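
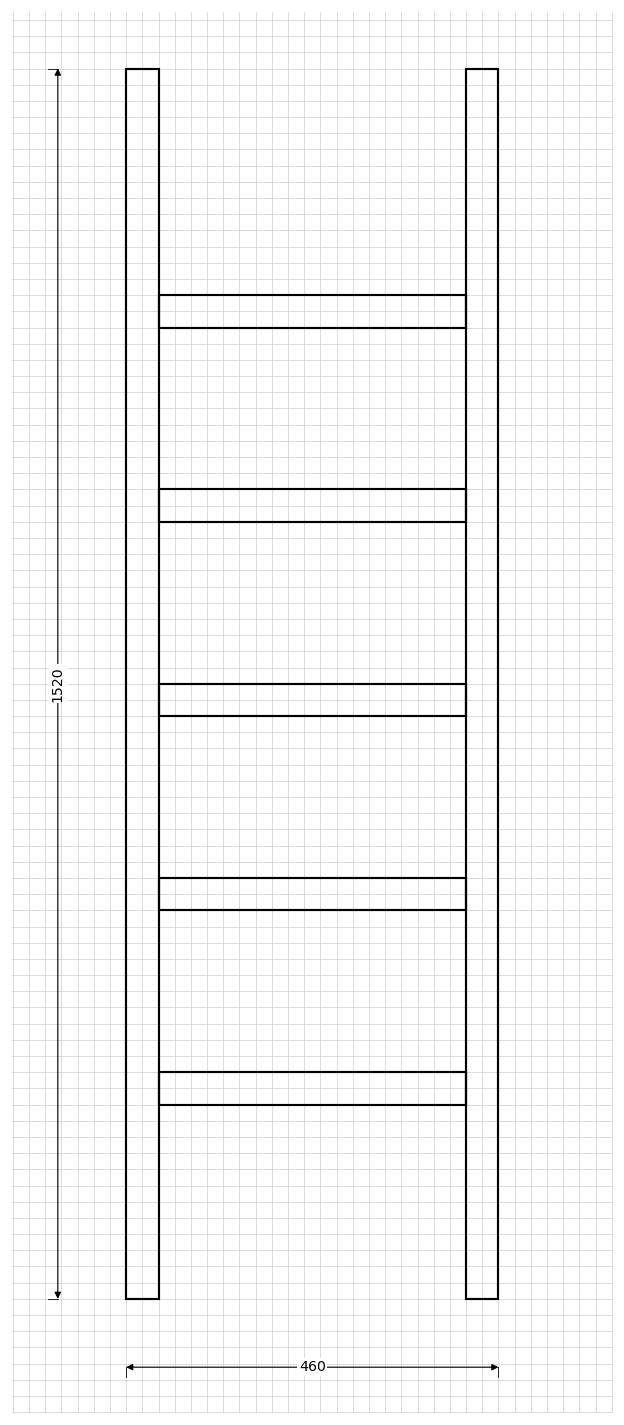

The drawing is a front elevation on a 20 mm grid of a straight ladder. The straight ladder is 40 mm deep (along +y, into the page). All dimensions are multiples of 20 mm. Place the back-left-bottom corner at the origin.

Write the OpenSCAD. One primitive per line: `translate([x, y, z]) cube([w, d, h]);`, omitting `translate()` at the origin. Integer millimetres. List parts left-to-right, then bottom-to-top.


cube([40, 40, 1520]);
translate([40, 0, 240]) cube([380, 40, 40]);
translate([40, 0, 480]) cube([380, 40, 40]);
translate([40, 0, 720]) cube([380, 40, 40]);
translate([40, 0, 960]) cube([380, 40, 40]);
translate([40, 0, 1200]) cube([380, 40, 40]);
translate([420, 0, 0]) cube([40, 40, 1520]);


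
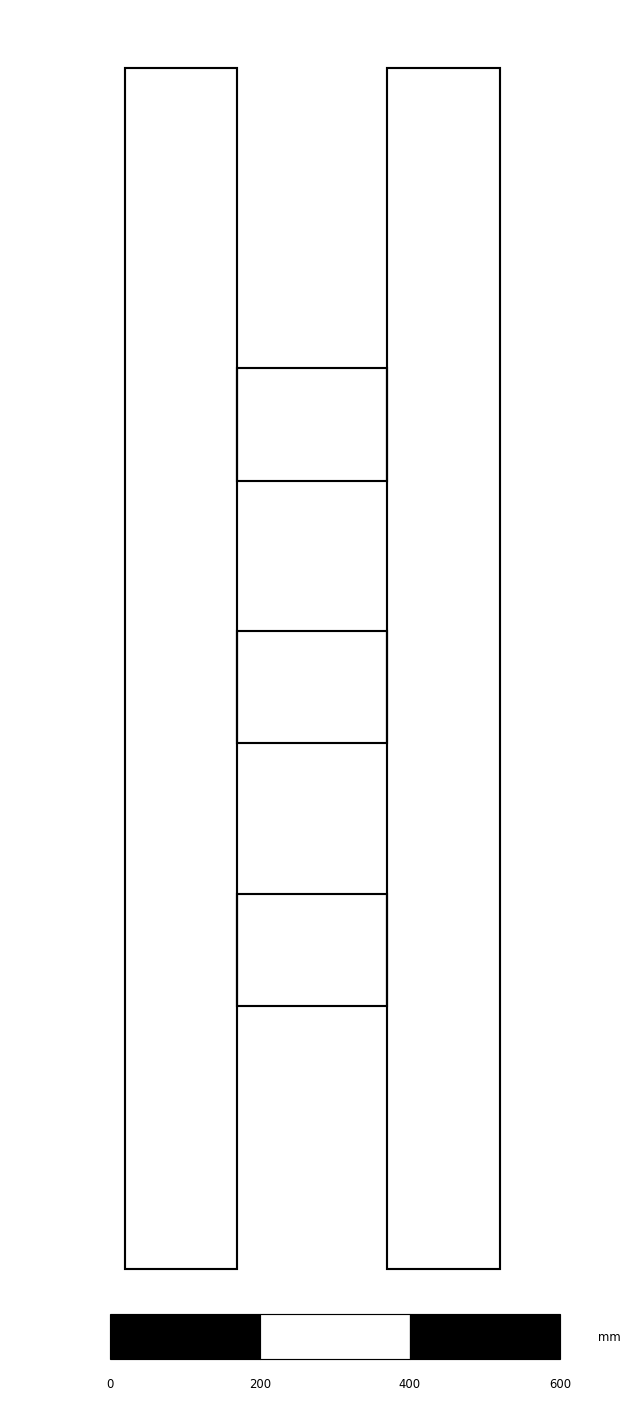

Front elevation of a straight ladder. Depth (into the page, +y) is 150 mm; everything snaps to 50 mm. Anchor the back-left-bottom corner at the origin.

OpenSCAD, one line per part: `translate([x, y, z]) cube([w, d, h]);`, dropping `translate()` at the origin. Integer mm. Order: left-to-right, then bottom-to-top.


cube([150, 150, 1600]);
translate([150, 0, 350]) cube([200, 150, 150]);
translate([150, 0, 700]) cube([200, 150, 150]);
translate([150, 0, 1050]) cube([200, 150, 150]);
translate([350, 0, 0]) cube([150, 150, 1600]);


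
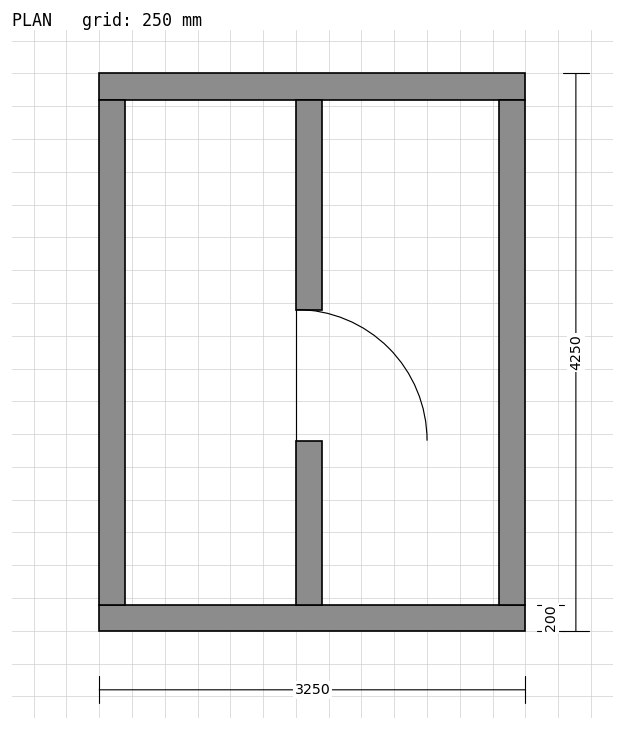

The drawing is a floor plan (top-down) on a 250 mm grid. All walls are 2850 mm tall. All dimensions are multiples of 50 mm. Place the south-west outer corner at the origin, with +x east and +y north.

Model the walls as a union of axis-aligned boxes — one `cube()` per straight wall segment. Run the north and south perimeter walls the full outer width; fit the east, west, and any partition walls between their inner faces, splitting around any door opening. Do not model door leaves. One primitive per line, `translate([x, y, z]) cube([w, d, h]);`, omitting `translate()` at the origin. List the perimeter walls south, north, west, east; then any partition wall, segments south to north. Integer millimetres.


cube([3250, 200, 2850]);
translate([0, 4050, 0]) cube([3250, 200, 2850]);
translate([0, 200, 0]) cube([200, 3850, 2850]);
translate([3050, 200, 0]) cube([200, 3850, 2850]);
translate([1500, 200, 0]) cube([200, 1250, 2850]);
translate([1500, 2450, 0]) cube([200, 1600, 2850]);


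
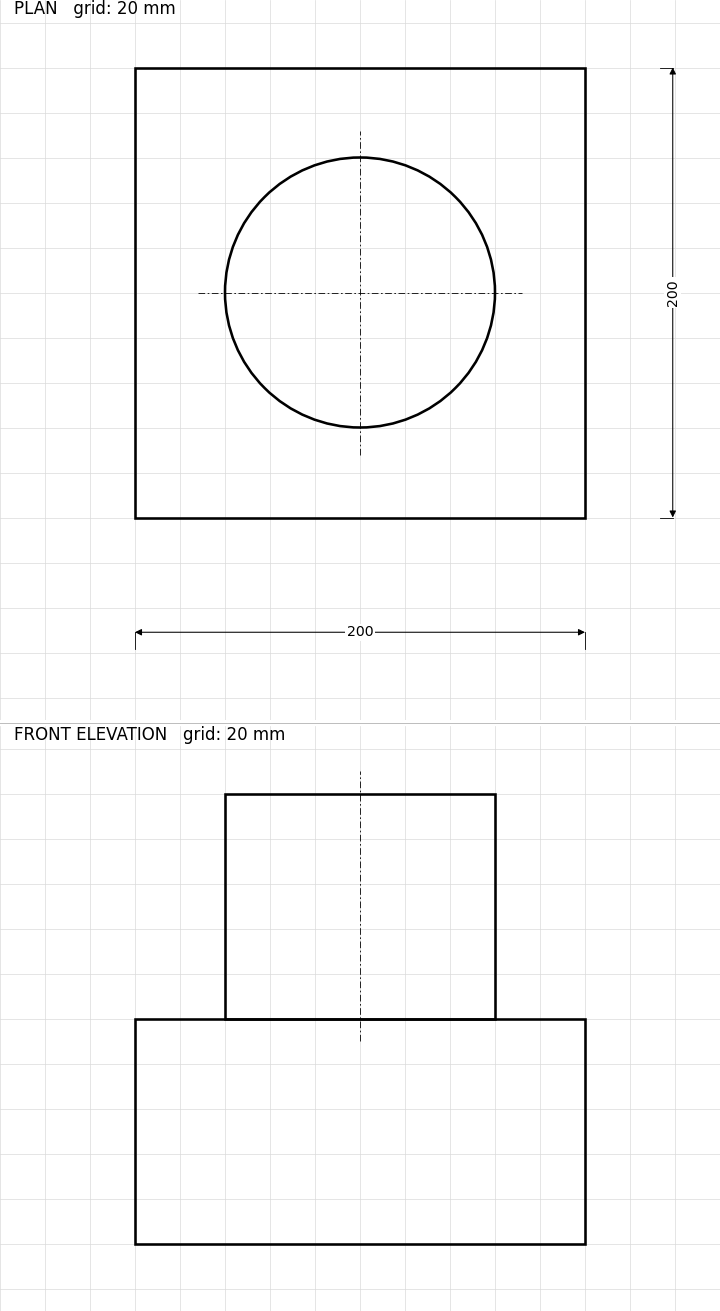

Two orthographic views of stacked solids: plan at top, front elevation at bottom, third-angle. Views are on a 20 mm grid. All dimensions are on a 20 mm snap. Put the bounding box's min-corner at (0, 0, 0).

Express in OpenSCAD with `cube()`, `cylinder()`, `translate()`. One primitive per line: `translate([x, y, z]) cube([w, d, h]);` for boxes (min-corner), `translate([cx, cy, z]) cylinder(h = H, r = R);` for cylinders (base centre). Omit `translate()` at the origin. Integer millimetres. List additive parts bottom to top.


cube([200, 200, 100]);
translate([100, 100, 100]) cylinder(h = 100, r = 60);


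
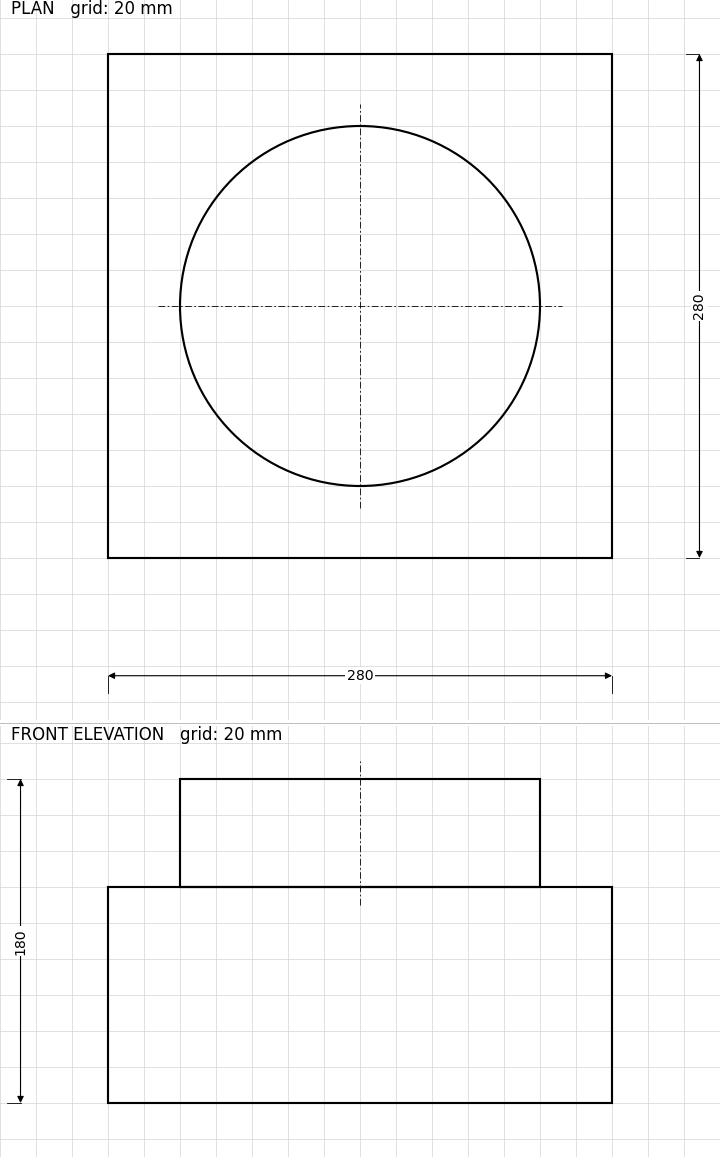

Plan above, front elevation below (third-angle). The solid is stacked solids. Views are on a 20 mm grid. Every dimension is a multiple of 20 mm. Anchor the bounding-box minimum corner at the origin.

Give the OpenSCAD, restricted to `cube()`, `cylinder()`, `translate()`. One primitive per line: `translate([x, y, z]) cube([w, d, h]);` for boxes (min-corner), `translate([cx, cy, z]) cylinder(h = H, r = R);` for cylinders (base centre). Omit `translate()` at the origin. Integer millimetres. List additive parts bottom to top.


cube([280, 280, 120]);
translate([140, 140, 120]) cylinder(h = 60, r = 100);


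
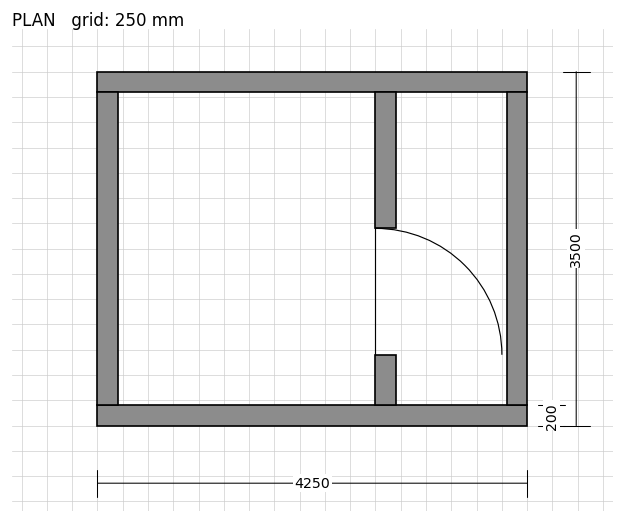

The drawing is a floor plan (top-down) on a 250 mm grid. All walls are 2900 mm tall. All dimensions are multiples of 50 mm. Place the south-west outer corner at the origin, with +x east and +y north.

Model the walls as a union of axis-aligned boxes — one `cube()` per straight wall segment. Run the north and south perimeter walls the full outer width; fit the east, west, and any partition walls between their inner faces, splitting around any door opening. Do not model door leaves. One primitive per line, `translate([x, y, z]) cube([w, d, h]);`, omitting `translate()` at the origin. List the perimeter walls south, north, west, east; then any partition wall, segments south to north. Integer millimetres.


cube([4250, 200, 2900]);
translate([0, 3300, 0]) cube([4250, 200, 2900]);
translate([0, 200, 0]) cube([200, 3100, 2900]);
translate([4050, 200, 0]) cube([200, 3100, 2900]);
translate([2750, 200, 0]) cube([200, 500, 2900]);
translate([2750, 1950, 0]) cube([200, 1350, 2900]);


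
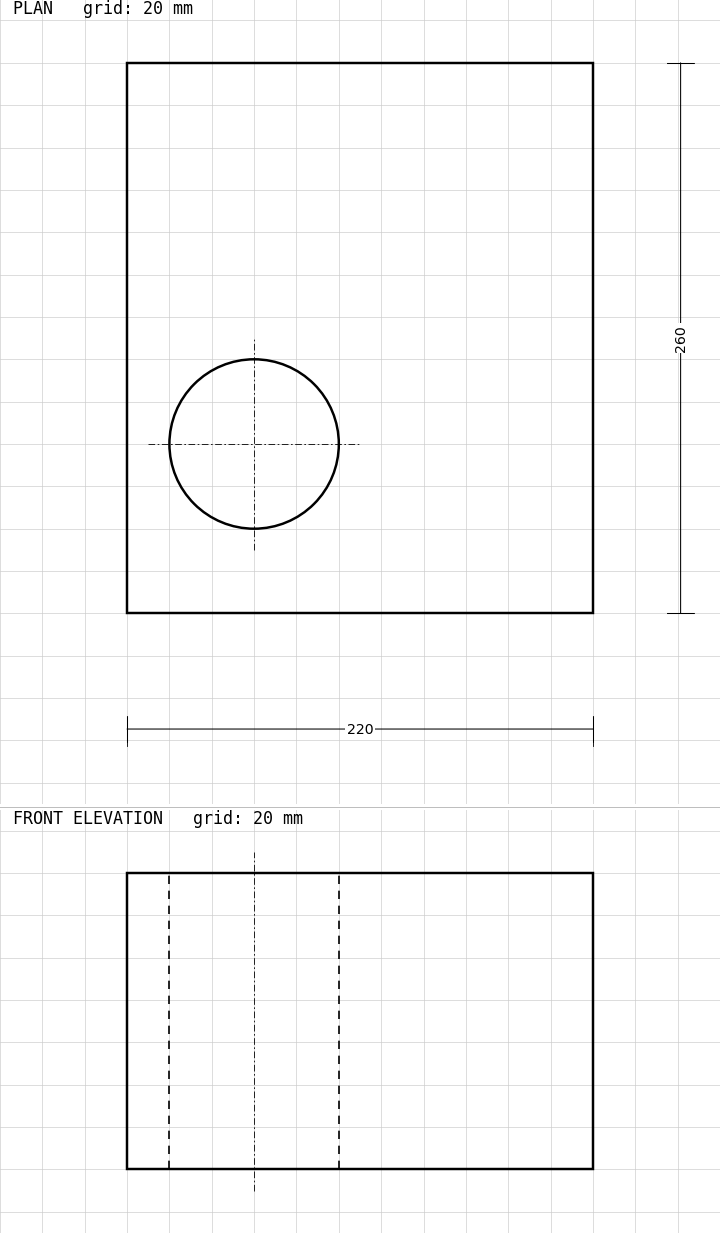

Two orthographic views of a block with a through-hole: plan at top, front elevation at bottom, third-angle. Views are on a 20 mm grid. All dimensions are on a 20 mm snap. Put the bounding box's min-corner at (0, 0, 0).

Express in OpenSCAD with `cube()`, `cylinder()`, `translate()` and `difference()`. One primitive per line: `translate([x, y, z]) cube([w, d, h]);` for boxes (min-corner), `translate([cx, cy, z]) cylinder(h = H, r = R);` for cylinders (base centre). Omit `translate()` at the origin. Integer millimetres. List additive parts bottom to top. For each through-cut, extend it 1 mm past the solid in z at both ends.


difference() {
  cube([220, 260, 140]);
  translate([60, 80, -1]) cylinder(h = 142, r = 40);
}


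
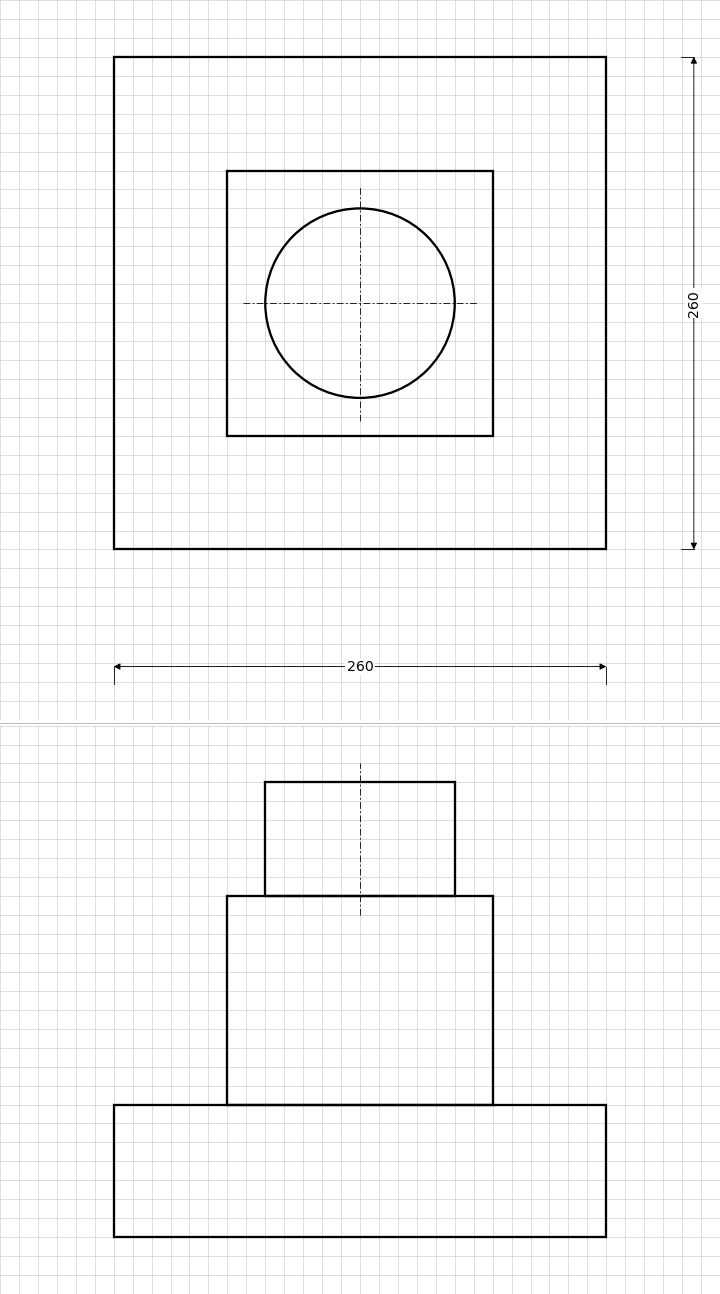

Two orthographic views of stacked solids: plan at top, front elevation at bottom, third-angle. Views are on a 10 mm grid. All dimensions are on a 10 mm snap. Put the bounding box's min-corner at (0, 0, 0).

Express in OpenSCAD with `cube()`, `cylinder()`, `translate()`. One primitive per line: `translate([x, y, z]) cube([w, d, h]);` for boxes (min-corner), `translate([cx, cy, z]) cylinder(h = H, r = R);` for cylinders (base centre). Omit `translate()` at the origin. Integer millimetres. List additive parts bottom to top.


cube([260, 260, 70]);
translate([60, 60, 70]) cube([140, 140, 110]);
translate([130, 130, 180]) cylinder(h = 60, r = 50);


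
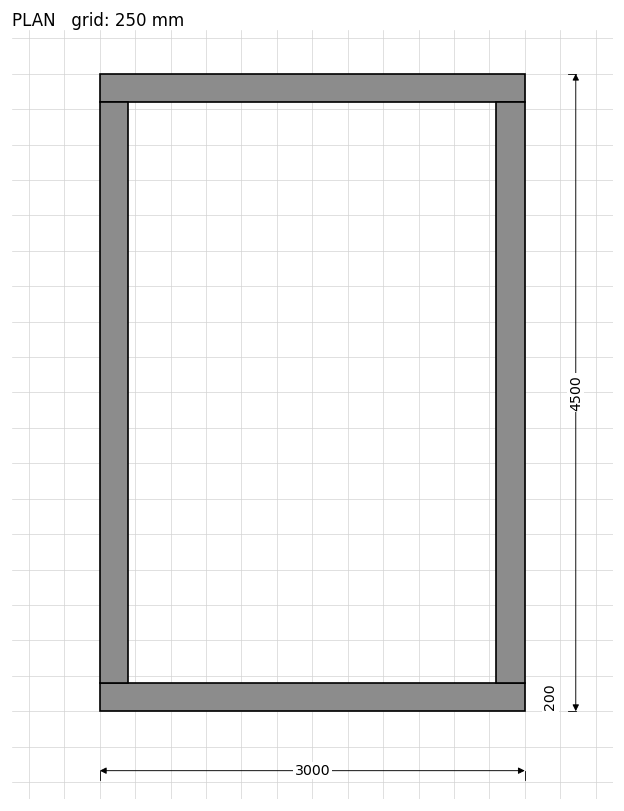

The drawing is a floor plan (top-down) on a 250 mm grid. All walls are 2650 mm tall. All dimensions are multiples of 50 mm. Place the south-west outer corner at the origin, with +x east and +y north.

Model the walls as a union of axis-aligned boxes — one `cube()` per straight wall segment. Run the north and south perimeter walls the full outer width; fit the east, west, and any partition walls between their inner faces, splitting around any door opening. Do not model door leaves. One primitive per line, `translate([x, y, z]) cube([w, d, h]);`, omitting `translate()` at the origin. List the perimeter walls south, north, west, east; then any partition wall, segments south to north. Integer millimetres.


cube([3000, 200, 2650]);
translate([0, 4300, 0]) cube([3000, 200, 2650]);
translate([0, 200, 0]) cube([200, 4100, 2650]);
translate([2800, 200, 0]) cube([200, 4100, 2650]);


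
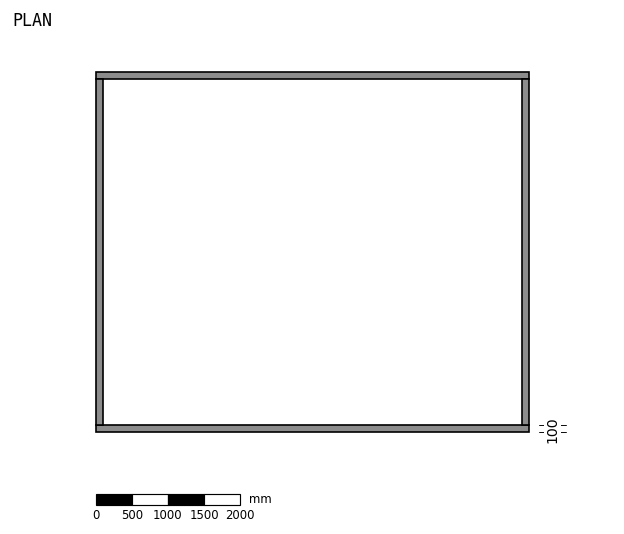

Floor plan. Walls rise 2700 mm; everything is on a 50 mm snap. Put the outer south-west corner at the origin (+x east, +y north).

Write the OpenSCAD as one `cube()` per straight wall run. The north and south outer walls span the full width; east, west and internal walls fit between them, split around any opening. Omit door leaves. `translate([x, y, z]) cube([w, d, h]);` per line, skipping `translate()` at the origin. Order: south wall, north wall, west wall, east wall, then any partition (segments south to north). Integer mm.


cube([6000, 100, 2700]);
translate([0, 4900, 0]) cube([6000, 100, 2700]);
translate([0, 100, 0]) cube([100, 4800, 2700]);
translate([5900, 100, 0]) cube([100, 4800, 2700]);


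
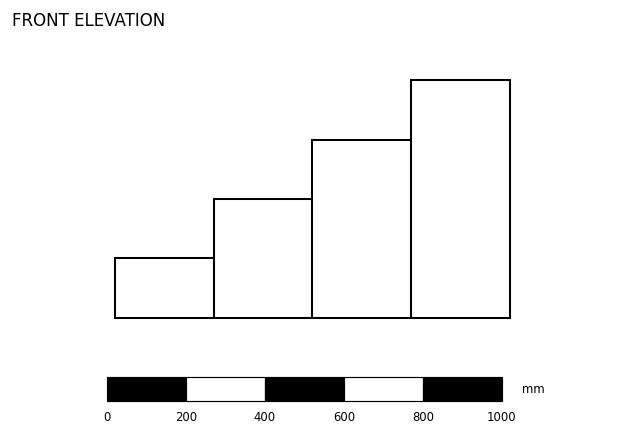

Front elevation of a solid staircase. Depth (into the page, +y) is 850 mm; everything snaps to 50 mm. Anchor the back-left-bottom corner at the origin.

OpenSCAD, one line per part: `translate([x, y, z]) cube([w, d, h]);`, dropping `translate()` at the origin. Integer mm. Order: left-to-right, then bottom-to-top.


cube([250, 850, 150]);
translate([250, 0, 0]) cube([250, 850, 300]);
translate([500, 0, 0]) cube([250, 850, 450]);
translate([750, 0, 0]) cube([250, 850, 600]);


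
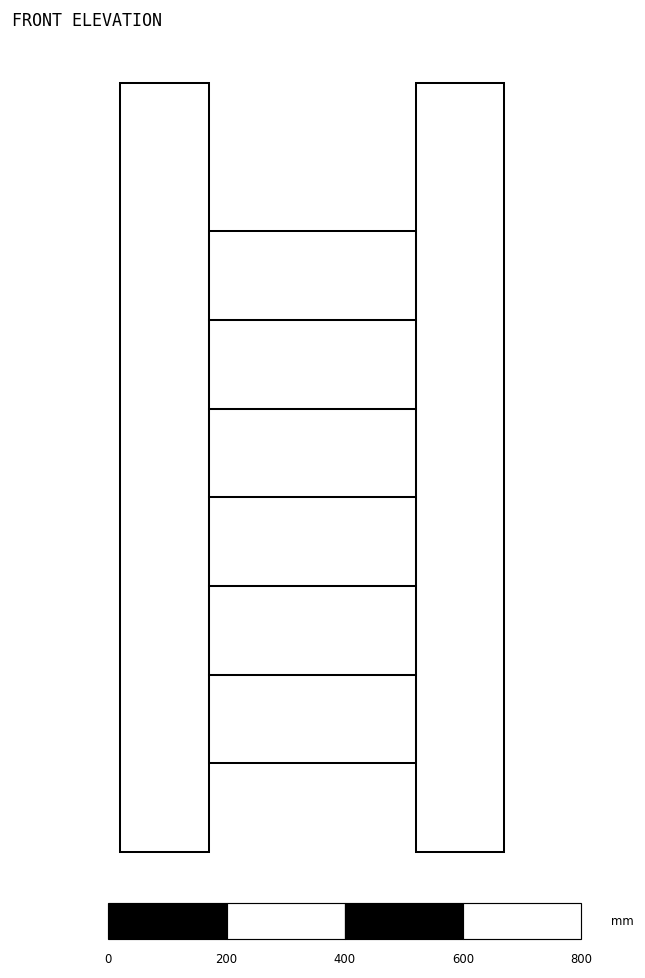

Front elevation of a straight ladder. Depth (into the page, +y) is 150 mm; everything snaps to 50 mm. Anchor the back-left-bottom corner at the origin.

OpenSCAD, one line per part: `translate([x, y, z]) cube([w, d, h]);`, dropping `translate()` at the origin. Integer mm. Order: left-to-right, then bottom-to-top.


cube([150, 150, 1300]);
translate([150, 0, 150]) cube([350, 150, 150]);
translate([150, 0, 300]) cube([350, 150, 150]);
translate([150, 0, 450]) cube([350, 150, 150]);
translate([150, 0, 600]) cube([350, 150, 150]);
translate([150, 0, 750]) cube([350, 150, 150]);
translate([150, 0, 900]) cube([350, 150, 150]);
translate([500, 0, 0]) cube([150, 150, 1300]);


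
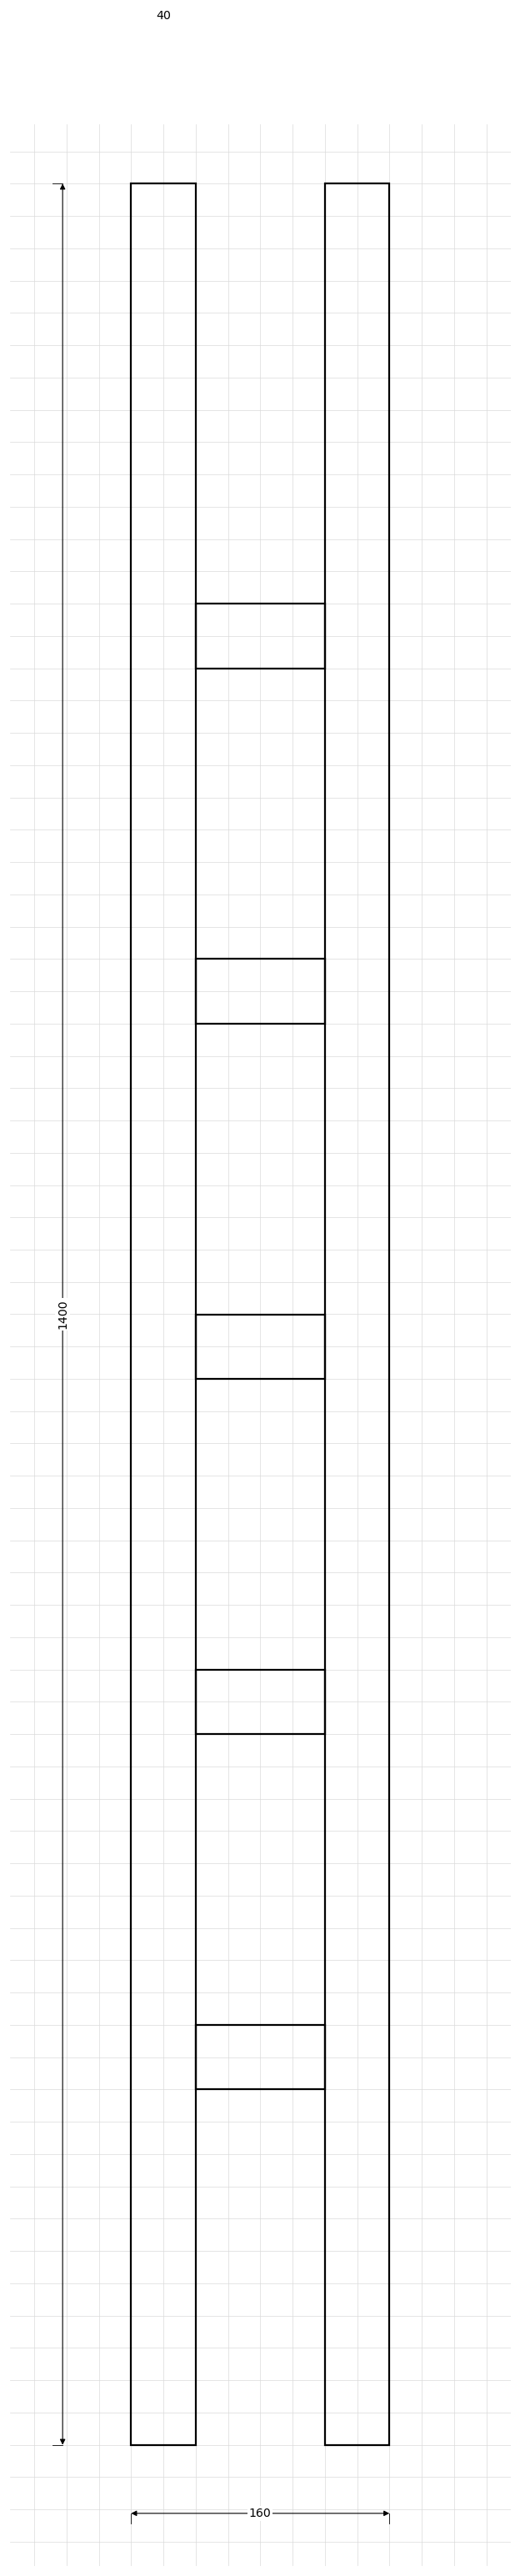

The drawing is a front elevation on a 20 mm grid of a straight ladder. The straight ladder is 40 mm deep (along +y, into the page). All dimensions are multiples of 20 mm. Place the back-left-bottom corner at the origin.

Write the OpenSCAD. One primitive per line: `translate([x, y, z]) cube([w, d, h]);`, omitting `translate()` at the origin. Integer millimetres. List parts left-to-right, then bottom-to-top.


cube([40, 40, 1400]);
translate([40, 0, 220]) cube([80, 40, 40]);
translate([40, 0, 440]) cube([80, 40, 40]);
translate([40, 0, 660]) cube([80, 40, 40]);
translate([40, 0, 880]) cube([80, 40, 40]);
translate([40, 0, 1100]) cube([80, 40, 40]);
translate([120, 0, 0]) cube([40, 40, 1400]);


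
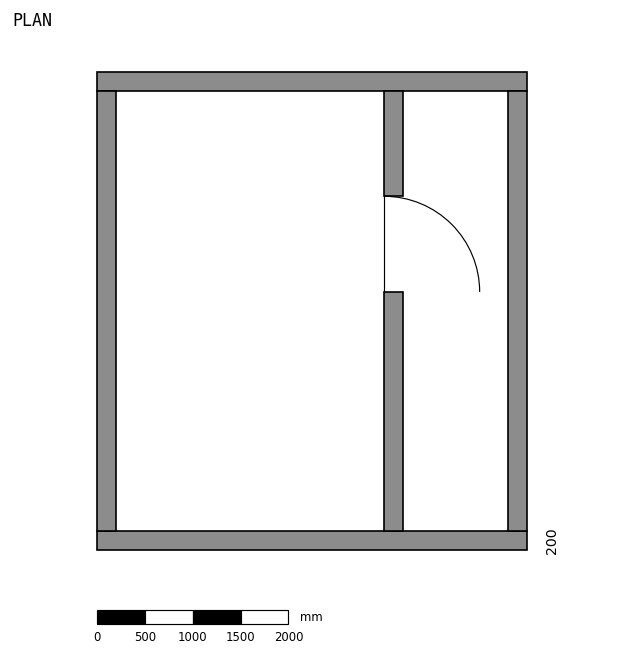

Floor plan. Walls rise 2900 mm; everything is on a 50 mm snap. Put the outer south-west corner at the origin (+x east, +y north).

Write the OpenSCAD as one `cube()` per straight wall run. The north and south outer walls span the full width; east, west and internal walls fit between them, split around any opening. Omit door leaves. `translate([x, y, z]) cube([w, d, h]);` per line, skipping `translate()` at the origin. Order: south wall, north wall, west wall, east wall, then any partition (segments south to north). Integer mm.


cube([4500, 200, 2900]);
translate([0, 4800, 0]) cube([4500, 200, 2900]);
translate([0, 200, 0]) cube([200, 4600, 2900]);
translate([4300, 200, 0]) cube([200, 4600, 2900]);
translate([3000, 200, 0]) cube([200, 2500, 2900]);
translate([3000, 3700, 0]) cube([200, 1100, 2900]);


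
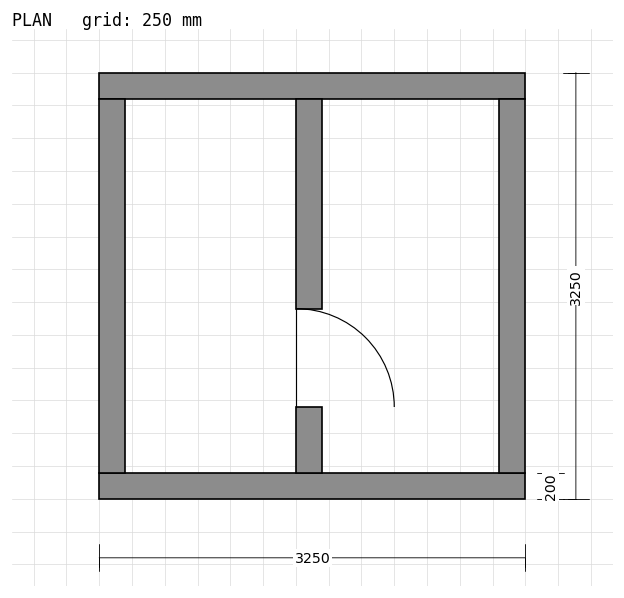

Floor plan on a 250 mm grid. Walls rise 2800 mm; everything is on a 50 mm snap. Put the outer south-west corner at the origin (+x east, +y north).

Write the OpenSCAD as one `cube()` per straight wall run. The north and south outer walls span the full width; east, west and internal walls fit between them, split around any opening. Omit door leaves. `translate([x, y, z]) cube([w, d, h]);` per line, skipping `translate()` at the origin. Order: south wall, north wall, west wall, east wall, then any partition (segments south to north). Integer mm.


cube([3250, 200, 2800]);
translate([0, 3050, 0]) cube([3250, 200, 2800]);
translate([0, 200, 0]) cube([200, 2850, 2800]);
translate([3050, 200, 0]) cube([200, 2850, 2800]);
translate([1500, 200, 0]) cube([200, 500, 2800]);
translate([1500, 1450, 0]) cube([200, 1600, 2800]);


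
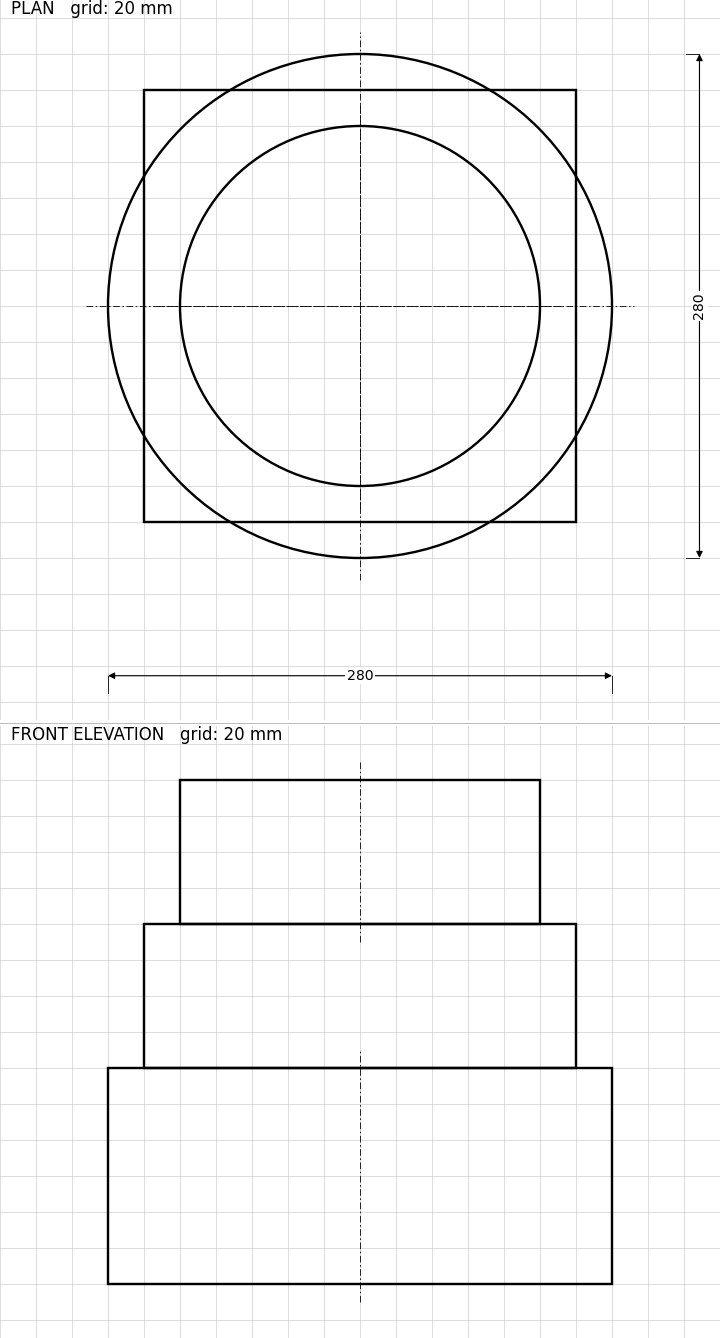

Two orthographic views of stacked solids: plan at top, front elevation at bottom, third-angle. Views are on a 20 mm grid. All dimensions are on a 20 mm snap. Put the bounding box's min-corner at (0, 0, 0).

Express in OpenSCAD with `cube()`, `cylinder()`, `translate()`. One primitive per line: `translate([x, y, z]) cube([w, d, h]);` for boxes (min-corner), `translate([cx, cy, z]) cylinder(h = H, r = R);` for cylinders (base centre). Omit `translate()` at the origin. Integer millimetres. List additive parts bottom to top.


translate([140, 140, 0]) cylinder(h = 120, r = 140);
translate([20, 20, 120]) cube([240, 240, 80]);
translate([140, 140, 200]) cylinder(h = 80, r = 100);


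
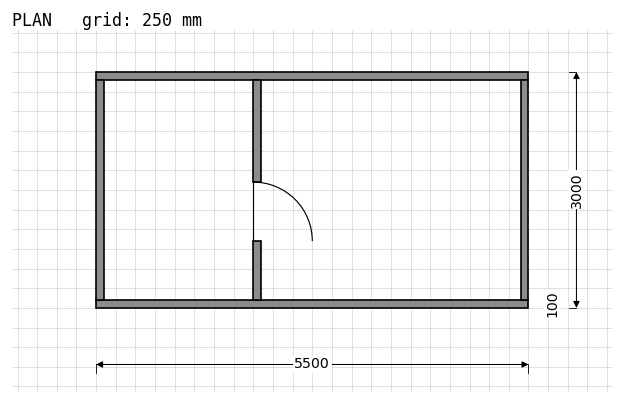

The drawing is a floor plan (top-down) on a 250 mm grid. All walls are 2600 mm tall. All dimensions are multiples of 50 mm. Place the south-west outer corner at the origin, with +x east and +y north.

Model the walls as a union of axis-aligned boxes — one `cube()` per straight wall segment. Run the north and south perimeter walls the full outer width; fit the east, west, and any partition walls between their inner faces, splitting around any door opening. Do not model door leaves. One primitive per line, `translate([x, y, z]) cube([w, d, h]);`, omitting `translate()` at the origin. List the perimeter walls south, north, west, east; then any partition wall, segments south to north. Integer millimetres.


cube([5500, 100, 2600]);
translate([0, 2900, 0]) cube([5500, 100, 2600]);
translate([0, 100, 0]) cube([100, 2800, 2600]);
translate([5400, 100, 0]) cube([100, 2800, 2600]);
translate([2000, 100, 0]) cube([100, 750, 2600]);
translate([2000, 1600, 0]) cube([100, 1300, 2600]);


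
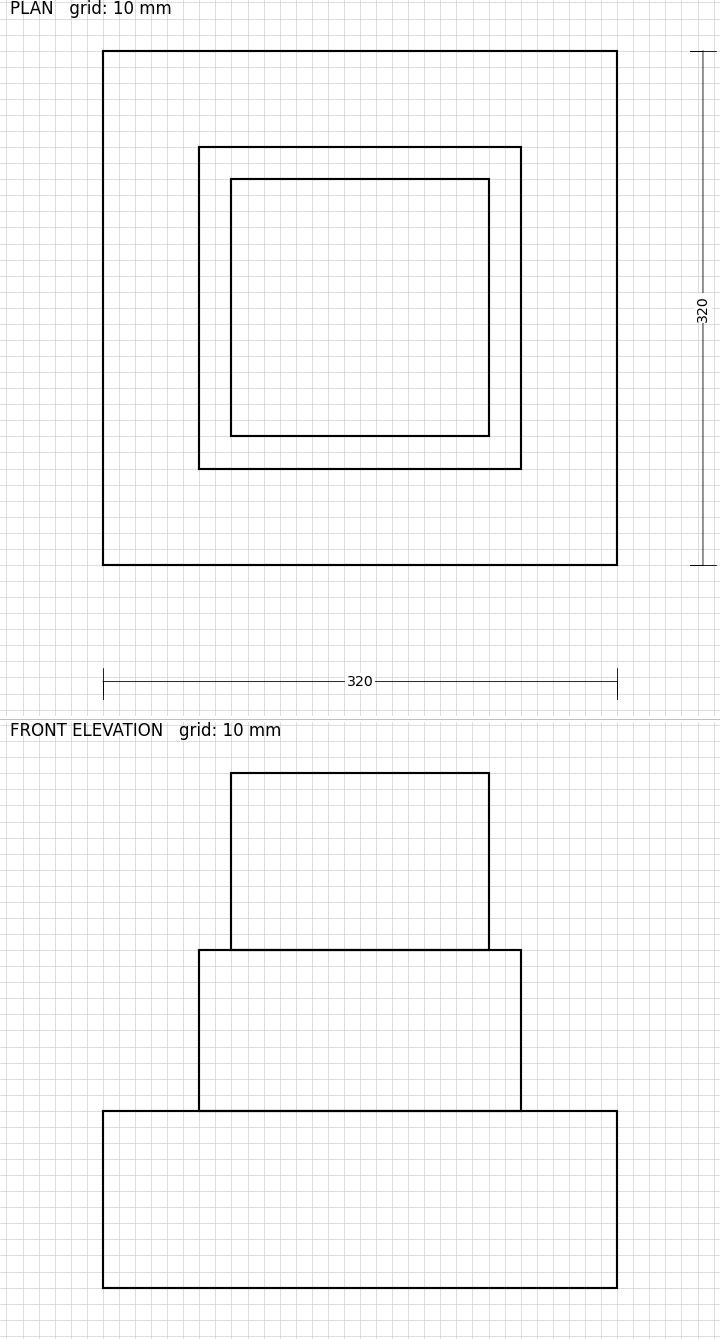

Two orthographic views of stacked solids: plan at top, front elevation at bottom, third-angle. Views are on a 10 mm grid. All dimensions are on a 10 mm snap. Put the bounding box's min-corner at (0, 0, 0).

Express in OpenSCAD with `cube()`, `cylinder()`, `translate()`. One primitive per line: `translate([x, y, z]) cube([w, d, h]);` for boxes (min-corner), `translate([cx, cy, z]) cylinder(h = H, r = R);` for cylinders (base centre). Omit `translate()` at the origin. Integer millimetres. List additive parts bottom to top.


cube([320, 320, 110]);
translate([60, 60, 110]) cube([200, 200, 100]);
translate([80, 80, 210]) cube([160, 160, 110]);


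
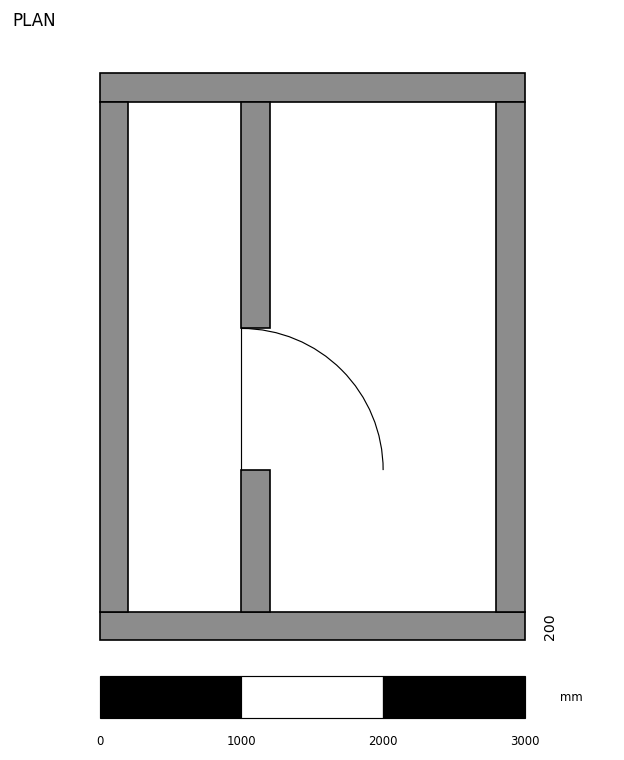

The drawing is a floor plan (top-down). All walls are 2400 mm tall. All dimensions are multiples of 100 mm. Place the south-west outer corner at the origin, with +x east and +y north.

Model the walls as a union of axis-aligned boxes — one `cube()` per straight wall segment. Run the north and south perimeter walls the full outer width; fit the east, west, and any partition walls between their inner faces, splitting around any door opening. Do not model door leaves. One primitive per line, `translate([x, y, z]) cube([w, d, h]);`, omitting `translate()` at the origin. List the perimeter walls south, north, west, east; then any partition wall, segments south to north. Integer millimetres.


cube([3000, 200, 2400]);
translate([0, 3800, 0]) cube([3000, 200, 2400]);
translate([0, 200, 0]) cube([200, 3600, 2400]);
translate([2800, 200, 0]) cube([200, 3600, 2400]);
translate([1000, 200, 0]) cube([200, 1000, 2400]);
translate([1000, 2200, 0]) cube([200, 1600, 2400]);


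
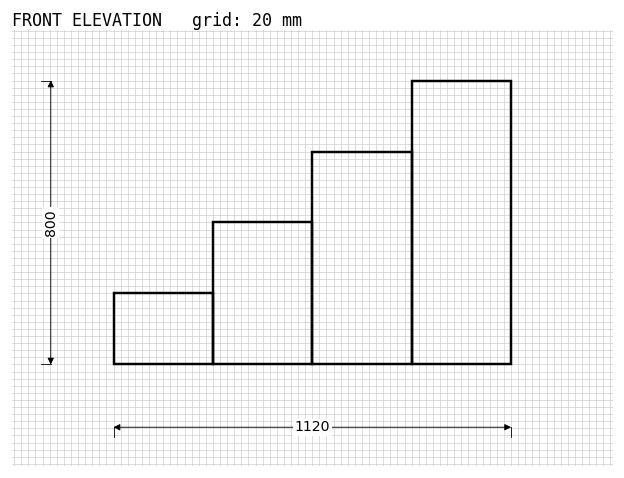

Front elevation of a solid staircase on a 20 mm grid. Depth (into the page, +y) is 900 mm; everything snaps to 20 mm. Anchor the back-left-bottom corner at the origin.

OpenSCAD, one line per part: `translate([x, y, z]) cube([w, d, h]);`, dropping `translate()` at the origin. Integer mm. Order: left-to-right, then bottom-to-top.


cube([280, 900, 200]);
translate([280, 0, 0]) cube([280, 900, 400]);
translate([560, 0, 0]) cube([280, 900, 600]);
translate([840, 0, 0]) cube([280, 900, 800]);


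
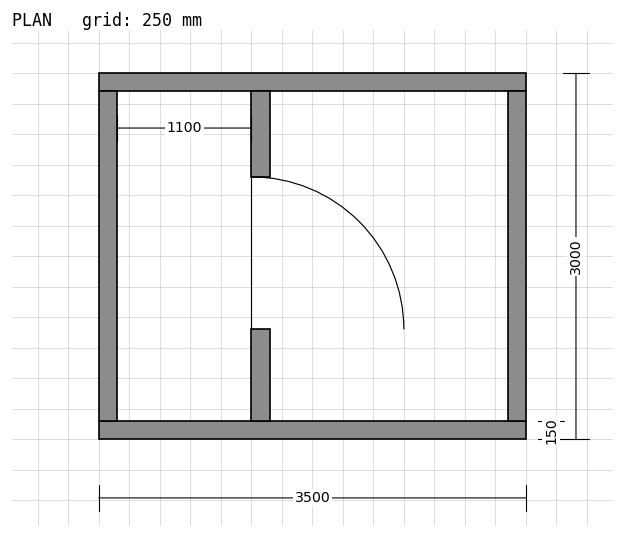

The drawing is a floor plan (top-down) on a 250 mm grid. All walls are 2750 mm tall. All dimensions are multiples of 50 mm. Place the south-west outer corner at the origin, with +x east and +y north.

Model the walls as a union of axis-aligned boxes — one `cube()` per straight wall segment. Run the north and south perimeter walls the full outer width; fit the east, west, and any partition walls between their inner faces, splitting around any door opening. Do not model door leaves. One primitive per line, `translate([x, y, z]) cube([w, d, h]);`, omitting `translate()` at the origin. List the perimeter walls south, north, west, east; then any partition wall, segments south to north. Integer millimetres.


cube([3500, 150, 2750]);
translate([0, 2850, 0]) cube([3500, 150, 2750]);
translate([0, 150, 0]) cube([150, 2700, 2750]);
translate([3350, 150, 0]) cube([150, 2700, 2750]);
translate([1250, 150, 0]) cube([150, 750, 2750]);
translate([1250, 2150, 0]) cube([150, 700, 2750]);


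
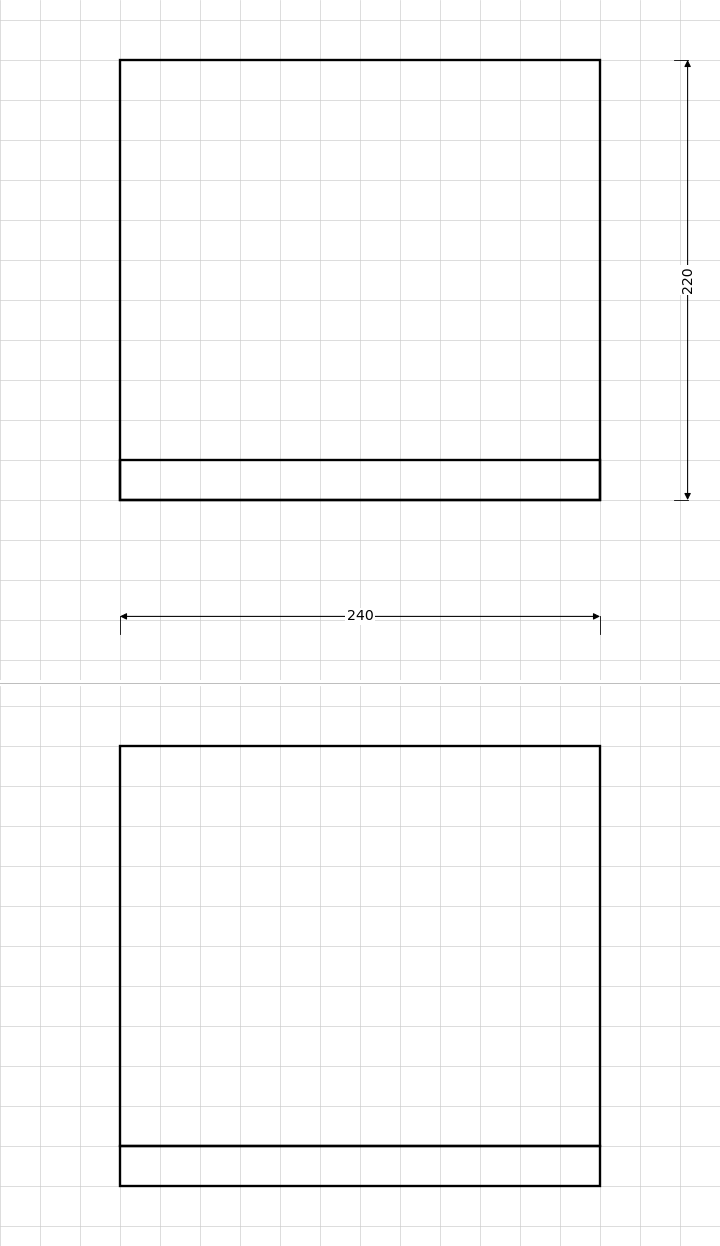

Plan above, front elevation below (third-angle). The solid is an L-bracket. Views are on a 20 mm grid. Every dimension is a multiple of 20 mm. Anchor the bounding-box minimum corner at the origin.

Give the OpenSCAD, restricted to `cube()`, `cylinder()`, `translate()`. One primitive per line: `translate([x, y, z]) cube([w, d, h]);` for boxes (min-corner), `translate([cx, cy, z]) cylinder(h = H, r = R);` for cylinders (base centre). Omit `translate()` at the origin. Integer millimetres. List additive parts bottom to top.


cube([240, 220, 20]);
translate([0, 0, 20]) cube([240, 20, 200]);


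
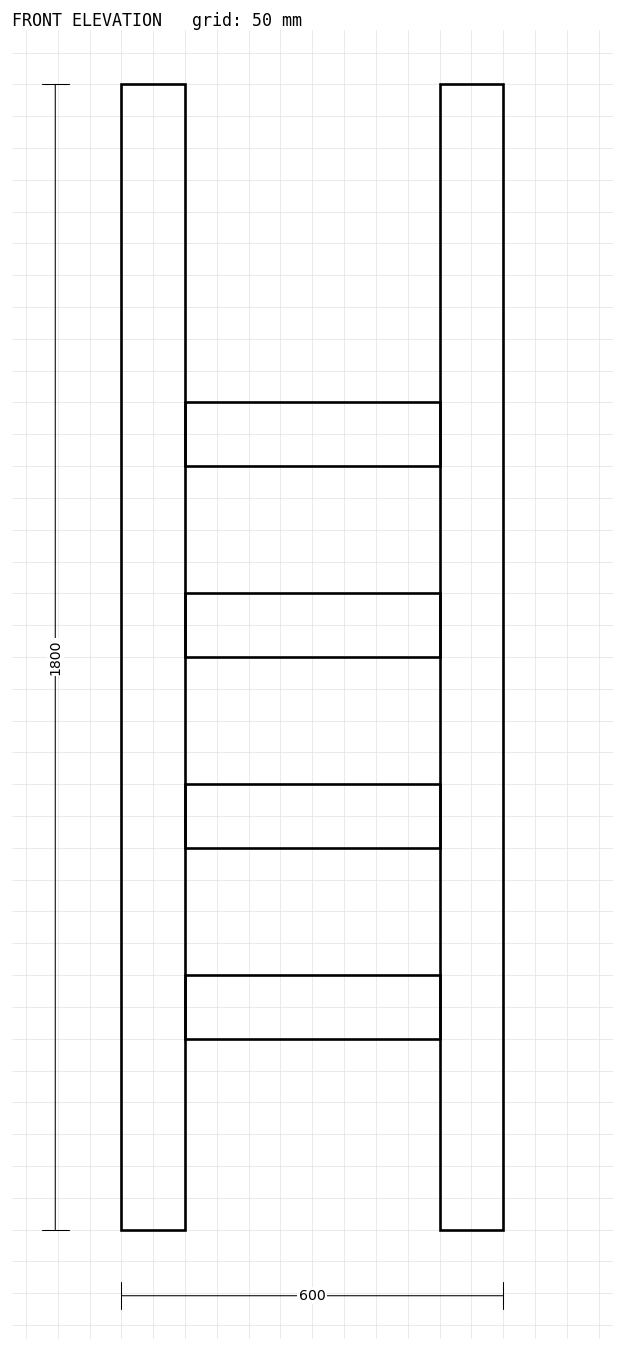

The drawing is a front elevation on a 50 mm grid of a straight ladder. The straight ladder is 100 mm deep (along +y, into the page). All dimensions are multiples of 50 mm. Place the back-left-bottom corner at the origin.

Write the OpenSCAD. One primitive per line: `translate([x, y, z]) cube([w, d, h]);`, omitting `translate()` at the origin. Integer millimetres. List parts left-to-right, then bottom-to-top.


cube([100, 100, 1800]);
translate([100, 0, 300]) cube([400, 100, 100]);
translate([100, 0, 600]) cube([400, 100, 100]);
translate([100, 0, 900]) cube([400, 100, 100]);
translate([100, 0, 1200]) cube([400, 100, 100]);
translate([500, 0, 0]) cube([100, 100, 1800]);


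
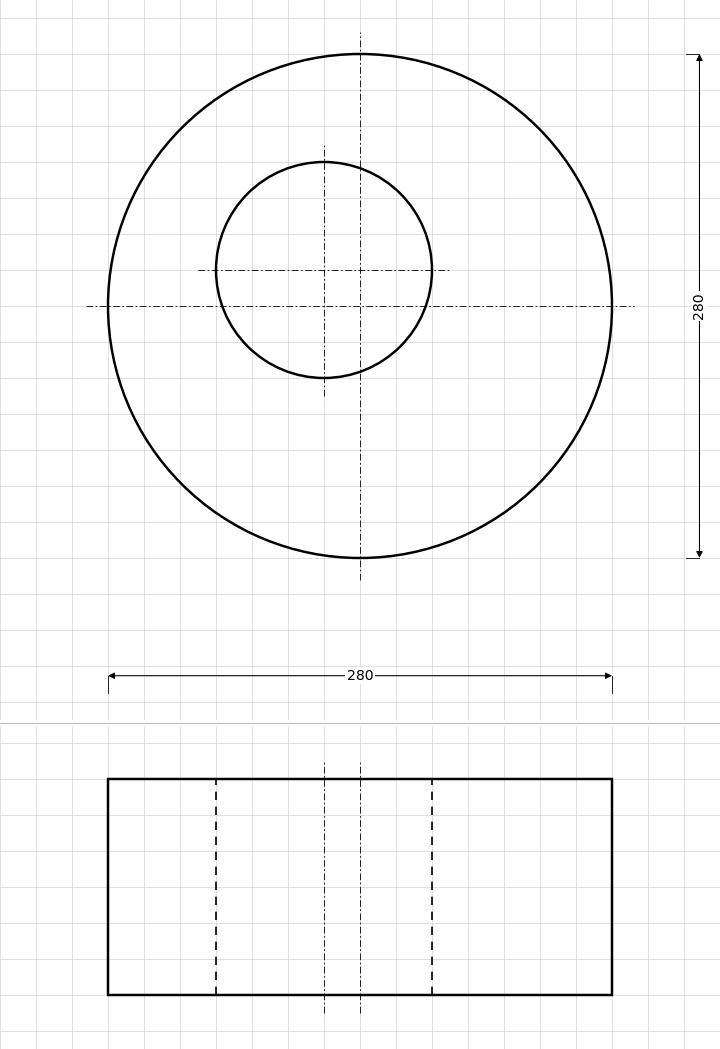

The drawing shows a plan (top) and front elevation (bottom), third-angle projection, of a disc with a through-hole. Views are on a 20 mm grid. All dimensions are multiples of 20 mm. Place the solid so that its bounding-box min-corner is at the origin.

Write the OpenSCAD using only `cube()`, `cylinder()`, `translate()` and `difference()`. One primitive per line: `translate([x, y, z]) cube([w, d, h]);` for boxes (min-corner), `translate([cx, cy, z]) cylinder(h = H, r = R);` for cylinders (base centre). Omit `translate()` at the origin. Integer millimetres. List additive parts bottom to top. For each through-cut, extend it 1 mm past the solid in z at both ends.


difference() {
  translate([140, 140, 0]) cylinder(h = 120, r = 140);
  translate([120, 160, -1]) cylinder(h = 122, r = 60);
}


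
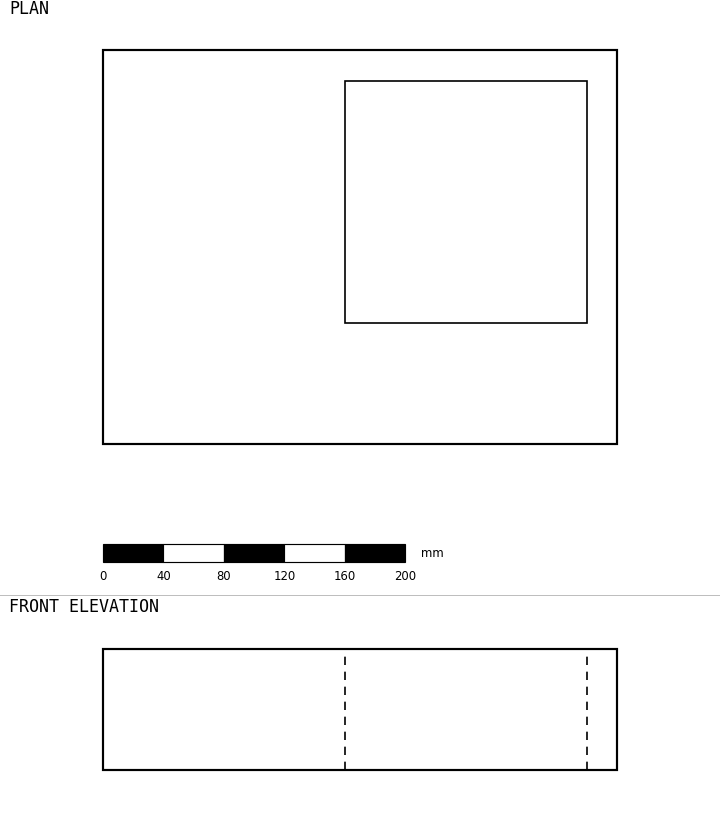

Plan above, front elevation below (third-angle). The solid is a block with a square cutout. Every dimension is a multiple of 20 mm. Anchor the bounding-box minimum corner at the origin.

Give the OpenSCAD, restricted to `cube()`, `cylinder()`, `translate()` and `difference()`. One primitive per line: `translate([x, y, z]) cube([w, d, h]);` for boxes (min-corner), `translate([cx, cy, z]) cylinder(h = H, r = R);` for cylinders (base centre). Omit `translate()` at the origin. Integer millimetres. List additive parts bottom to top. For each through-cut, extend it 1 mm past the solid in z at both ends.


difference() {
  cube([340, 260, 80]);
  translate([160, 80, -1]) cube([160, 160, 82]);
}


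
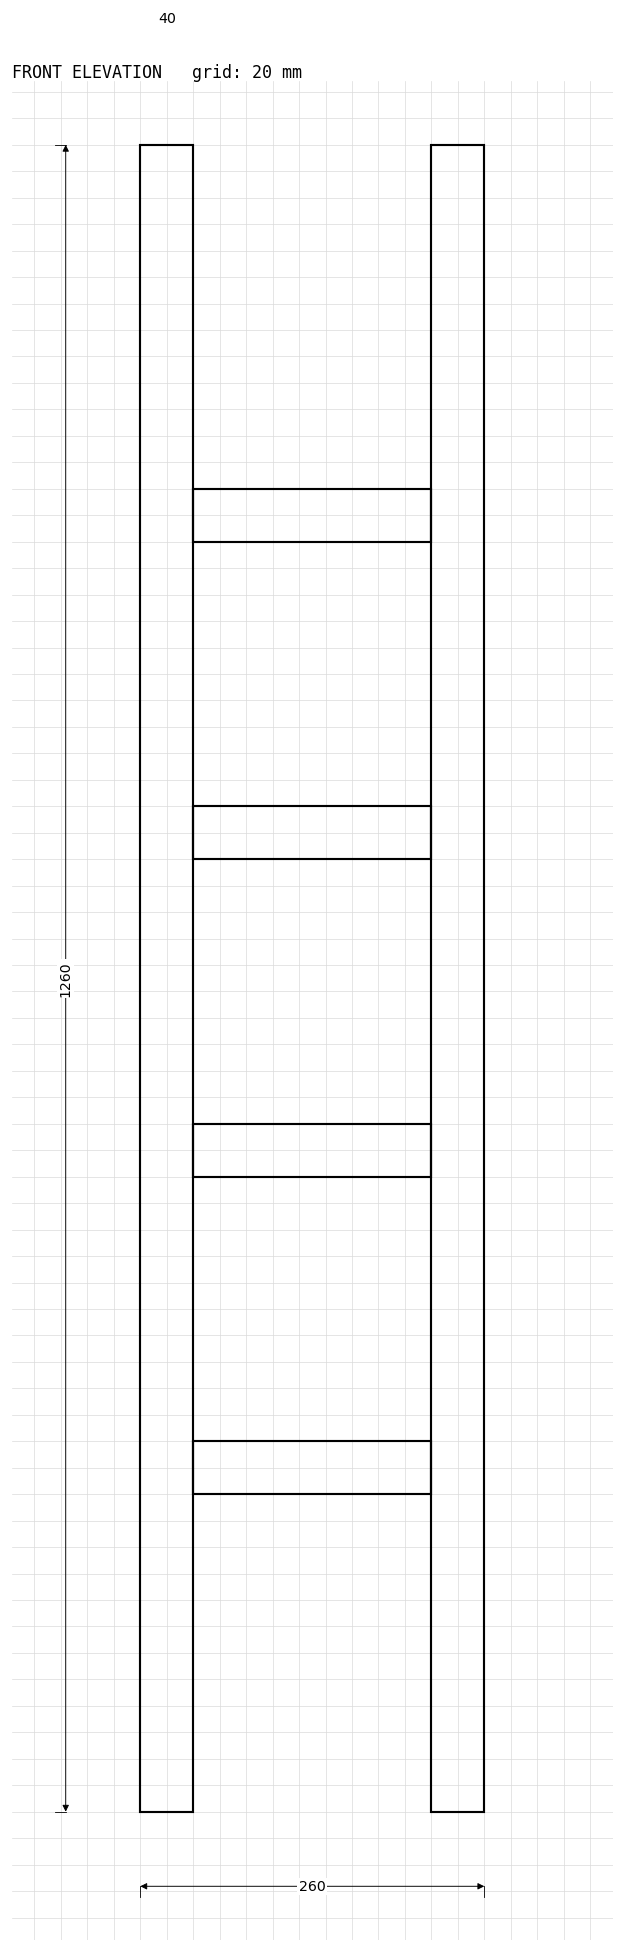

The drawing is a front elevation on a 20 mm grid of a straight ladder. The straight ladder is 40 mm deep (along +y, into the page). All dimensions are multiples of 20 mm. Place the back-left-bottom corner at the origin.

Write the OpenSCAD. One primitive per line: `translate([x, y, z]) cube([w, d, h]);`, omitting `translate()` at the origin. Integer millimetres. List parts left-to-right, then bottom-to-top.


cube([40, 40, 1260]);
translate([40, 0, 240]) cube([180, 40, 40]);
translate([40, 0, 480]) cube([180, 40, 40]);
translate([40, 0, 720]) cube([180, 40, 40]);
translate([40, 0, 960]) cube([180, 40, 40]);
translate([220, 0, 0]) cube([40, 40, 1260]);


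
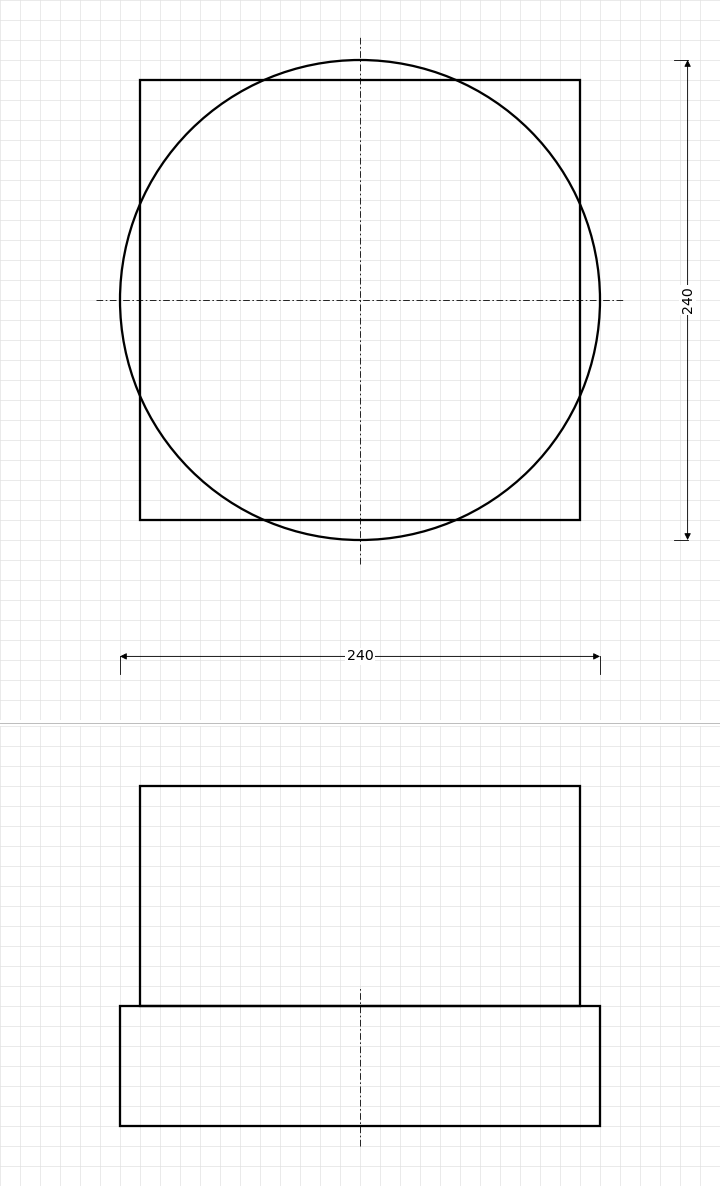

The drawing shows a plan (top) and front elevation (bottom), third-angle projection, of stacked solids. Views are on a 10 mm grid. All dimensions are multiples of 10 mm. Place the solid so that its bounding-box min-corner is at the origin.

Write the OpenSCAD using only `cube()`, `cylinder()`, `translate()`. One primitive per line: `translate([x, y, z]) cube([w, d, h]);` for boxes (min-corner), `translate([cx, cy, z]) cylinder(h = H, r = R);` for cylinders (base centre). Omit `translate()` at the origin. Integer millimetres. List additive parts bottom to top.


translate([120, 120, 0]) cylinder(h = 60, r = 120);
translate([10, 10, 60]) cube([220, 220, 110]);


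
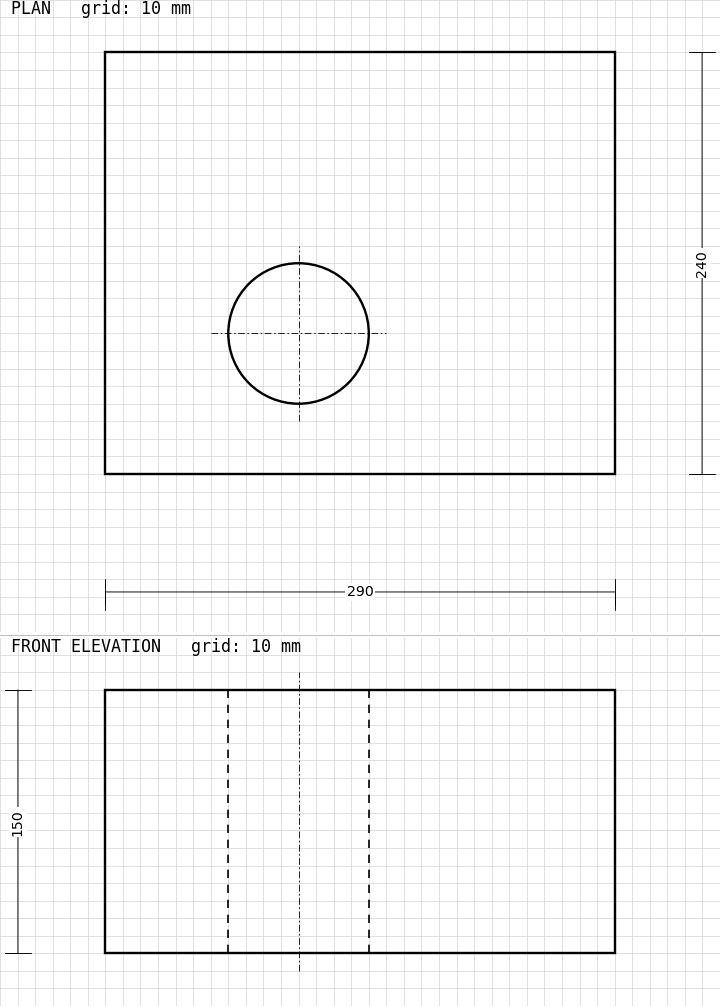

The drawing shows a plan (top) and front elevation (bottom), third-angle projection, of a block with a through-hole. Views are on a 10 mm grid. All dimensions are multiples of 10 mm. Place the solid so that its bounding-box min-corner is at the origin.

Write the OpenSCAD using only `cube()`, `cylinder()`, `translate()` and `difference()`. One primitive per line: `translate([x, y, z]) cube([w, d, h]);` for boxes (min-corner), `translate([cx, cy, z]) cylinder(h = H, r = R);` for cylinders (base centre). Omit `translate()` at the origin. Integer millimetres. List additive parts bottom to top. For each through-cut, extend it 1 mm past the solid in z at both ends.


difference() {
  cube([290, 240, 150]);
  translate([110, 80, -1]) cylinder(h = 152, r = 40);
}


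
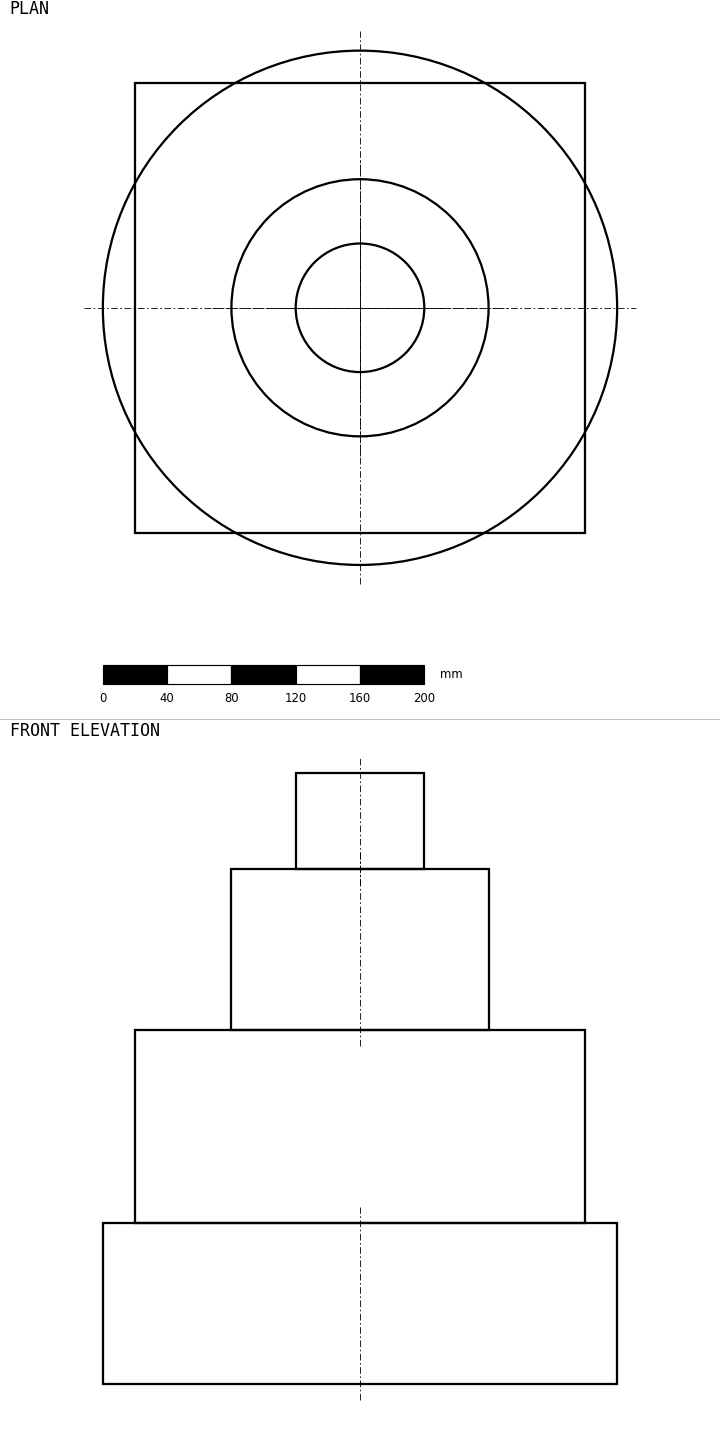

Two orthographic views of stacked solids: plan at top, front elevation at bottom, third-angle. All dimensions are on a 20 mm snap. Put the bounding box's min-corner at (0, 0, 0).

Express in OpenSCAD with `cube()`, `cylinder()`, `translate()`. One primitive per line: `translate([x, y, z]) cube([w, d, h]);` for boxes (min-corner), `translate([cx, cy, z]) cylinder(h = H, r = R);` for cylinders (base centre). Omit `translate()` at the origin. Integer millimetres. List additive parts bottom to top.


translate([160, 160, 0]) cylinder(h = 100, r = 160);
translate([20, 20, 100]) cube([280, 280, 120]);
translate([160, 160, 220]) cylinder(h = 100, r = 80);
translate([160, 160, 320]) cylinder(h = 60, r = 40);


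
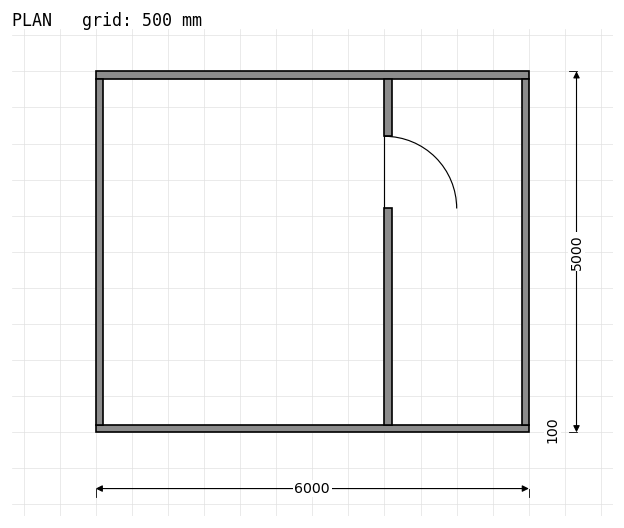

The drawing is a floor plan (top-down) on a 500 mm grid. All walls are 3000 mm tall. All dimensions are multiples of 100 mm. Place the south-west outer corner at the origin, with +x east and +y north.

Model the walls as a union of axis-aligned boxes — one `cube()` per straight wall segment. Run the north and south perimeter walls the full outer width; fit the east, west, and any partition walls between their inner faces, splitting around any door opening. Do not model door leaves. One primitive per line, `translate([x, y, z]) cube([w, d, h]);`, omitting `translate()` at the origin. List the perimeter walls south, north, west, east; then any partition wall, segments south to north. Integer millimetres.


cube([6000, 100, 3000]);
translate([0, 4900, 0]) cube([6000, 100, 3000]);
translate([0, 100, 0]) cube([100, 4800, 3000]);
translate([5900, 100, 0]) cube([100, 4800, 3000]);
translate([4000, 100, 0]) cube([100, 3000, 3000]);
translate([4000, 4100, 0]) cube([100, 800, 3000]);


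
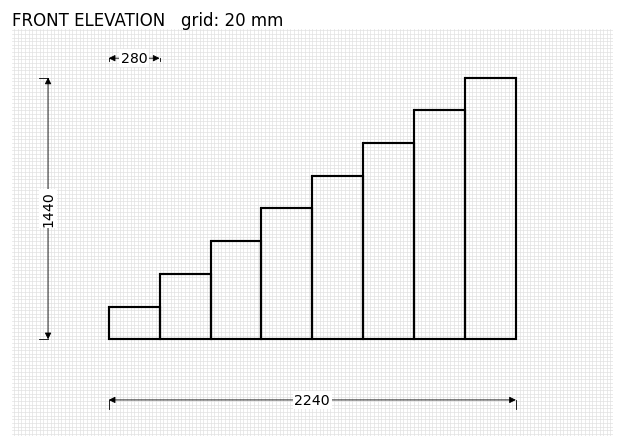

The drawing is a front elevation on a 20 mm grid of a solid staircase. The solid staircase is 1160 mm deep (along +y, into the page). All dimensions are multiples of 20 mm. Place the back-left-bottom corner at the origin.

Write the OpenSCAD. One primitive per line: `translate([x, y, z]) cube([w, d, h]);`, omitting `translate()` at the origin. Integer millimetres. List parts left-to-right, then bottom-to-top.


cube([280, 1160, 180]);
translate([280, 0, 0]) cube([280, 1160, 360]);
translate([560, 0, 0]) cube([280, 1160, 540]);
translate([840, 0, 0]) cube([280, 1160, 720]);
translate([1120, 0, 0]) cube([280, 1160, 900]);
translate([1400, 0, 0]) cube([280, 1160, 1080]);
translate([1680, 0, 0]) cube([280, 1160, 1260]);
translate([1960, 0, 0]) cube([280, 1160, 1440]);


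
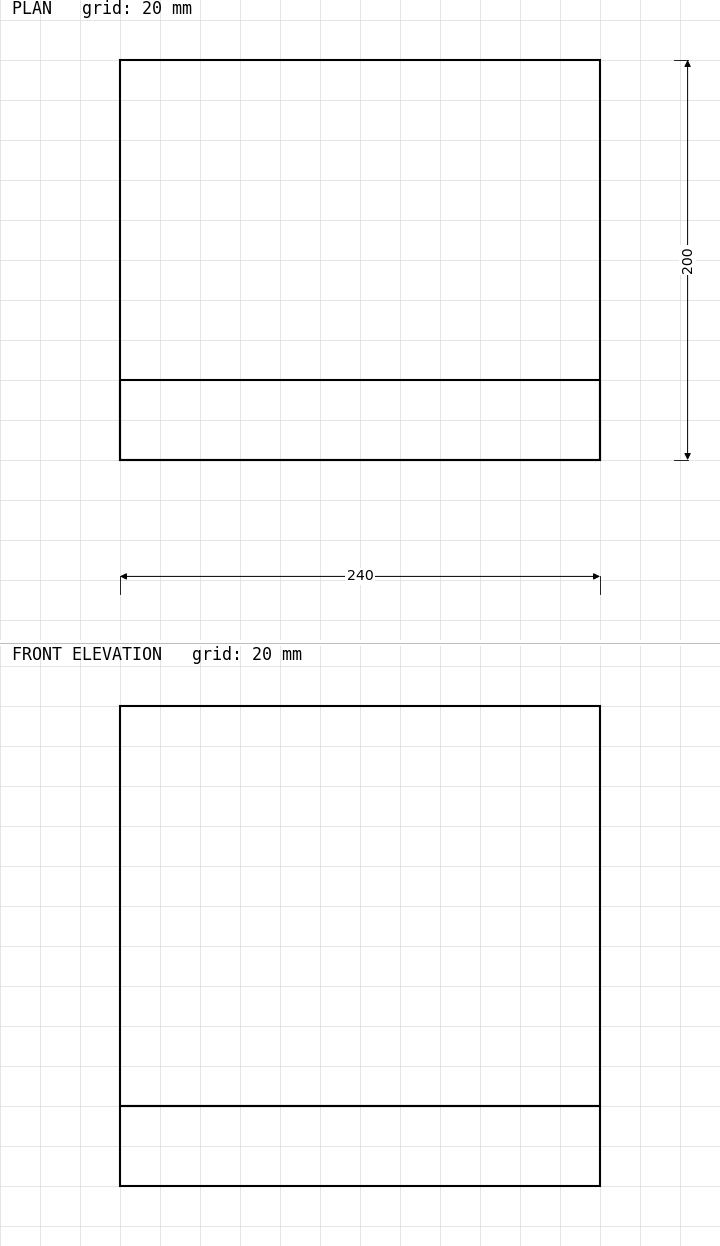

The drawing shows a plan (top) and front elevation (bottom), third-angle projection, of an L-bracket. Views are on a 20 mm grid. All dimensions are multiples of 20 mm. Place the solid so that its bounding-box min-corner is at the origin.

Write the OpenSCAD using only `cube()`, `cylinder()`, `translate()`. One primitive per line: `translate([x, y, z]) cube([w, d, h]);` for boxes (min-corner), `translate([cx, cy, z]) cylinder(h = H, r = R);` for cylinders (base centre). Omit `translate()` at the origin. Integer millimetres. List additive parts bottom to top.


cube([240, 200, 40]);
translate([0, 0, 40]) cube([240, 40, 200]);


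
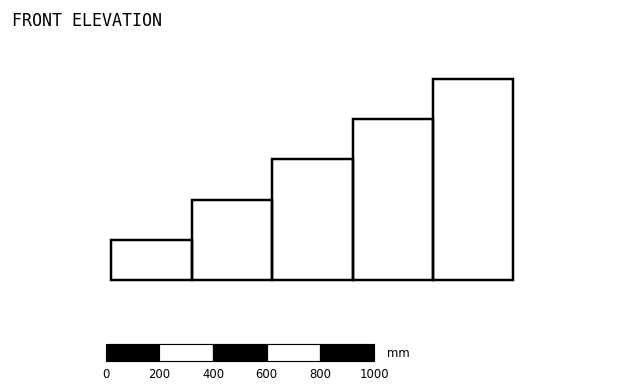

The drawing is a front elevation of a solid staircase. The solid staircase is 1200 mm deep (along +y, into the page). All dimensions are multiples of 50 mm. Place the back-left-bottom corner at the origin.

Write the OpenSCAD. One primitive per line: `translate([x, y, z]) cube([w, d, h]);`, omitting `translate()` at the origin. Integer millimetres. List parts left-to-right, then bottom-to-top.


cube([300, 1200, 150]);
translate([300, 0, 0]) cube([300, 1200, 300]);
translate([600, 0, 0]) cube([300, 1200, 450]);
translate([900, 0, 0]) cube([300, 1200, 600]);
translate([1200, 0, 0]) cube([300, 1200, 750]);


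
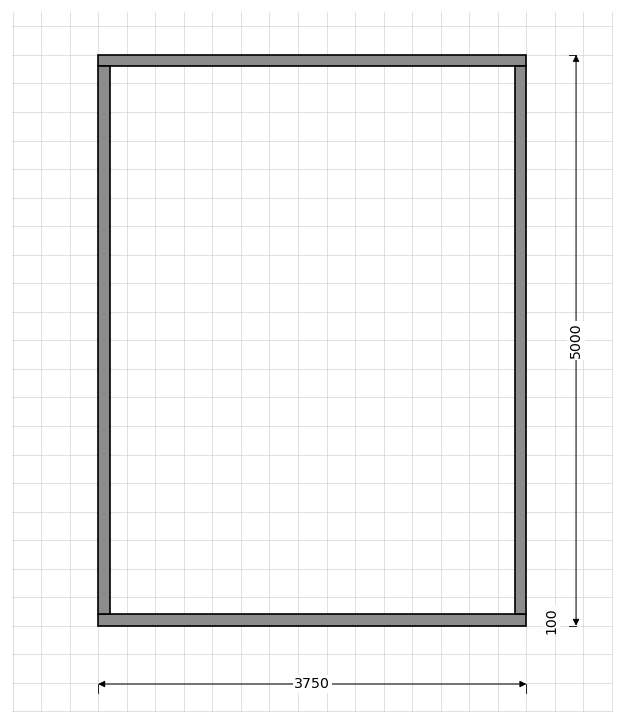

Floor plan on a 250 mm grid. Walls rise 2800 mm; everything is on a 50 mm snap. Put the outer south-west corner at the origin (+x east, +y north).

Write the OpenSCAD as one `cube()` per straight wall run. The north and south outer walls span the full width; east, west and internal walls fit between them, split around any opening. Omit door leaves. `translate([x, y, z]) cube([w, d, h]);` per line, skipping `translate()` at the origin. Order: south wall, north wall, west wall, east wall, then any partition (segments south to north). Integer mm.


cube([3750, 100, 2800]);
translate([0, 4900, 0]) cube([3750, 100, 2800]);
translate([0, 100, 0]) cube([100, 4800, 2800]);
translate([3650, 100, 0]) cube([100, 4800, 2800]);
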